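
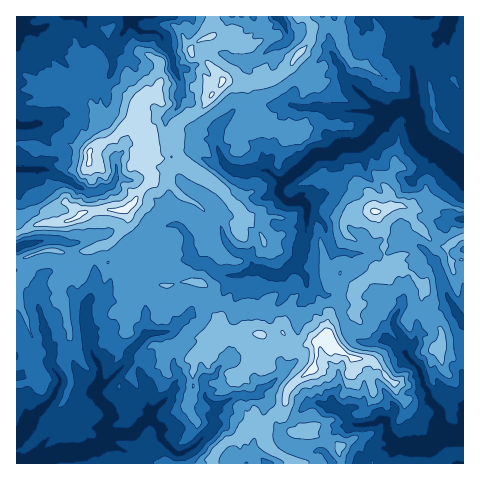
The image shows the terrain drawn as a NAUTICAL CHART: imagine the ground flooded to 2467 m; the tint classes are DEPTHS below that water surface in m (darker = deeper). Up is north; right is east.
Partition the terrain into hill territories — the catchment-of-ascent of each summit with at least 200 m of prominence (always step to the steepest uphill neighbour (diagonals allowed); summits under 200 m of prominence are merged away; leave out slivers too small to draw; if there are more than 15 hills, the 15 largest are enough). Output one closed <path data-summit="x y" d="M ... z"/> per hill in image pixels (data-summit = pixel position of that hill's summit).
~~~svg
<path data-summit="332 342" d="M463 191l-9 15-2 8 4 4-13 6 0 7-16 21 14 22 7 24 4 6-12 5-22 16-9-14-9-3-6 10 0 8 12 16-1 11-16-13-17 3-16-3-8-7-4-10-4-9 2-8-4-6-6-5-10-1-7-7-7-1-3-9-10-14-15 12-11-1-6-4-17 2-4 3-7 1-13-1-13-9-10-3-6-4-4-9-1-14-10-11-11 1-12 10-8 2-14 9-4 4 5 11-4 9-7 5-11 2-5 13-10 7-7 1 4-12 1-13-11-7-18-1-19 7-6 5-8-5-16-3-1 193 447 1z"/><path data-summit="126 209" d="M334 16l-182 0 1 15-3 1-10-1-6-7 1-7-8-1-3 15-9 14-6 4 4 11 0 8-7 21-9 4-16-13-38-38-9-12-8-3-4-11-5 0-1 108 3 2 15-2 6 10 16 16 0 8-17 12-19-1-4 2 0 99 20 4 5 4 6-5 19-7 18 1 11 7-1 13-4 12 7-1 10-7 5-13 11-2 7-5 4-9-5-11 4-4 14-9 8-2 12-10 11-1 10 11 1 14 4 9 6 4 10 3 13 9 13 1 18-6 10 0 10 5 10-1 12-11 5-6 6-32-15 1-16-3-2-10 3-6 10-7-6-6 0-6 3-6-17-12-27 1-10-3-5-6-6-12 0-20 17-21 8-3 48-1 11 3 18-1 13 5 38 0 11-3-24-17-14-15-4-11-9-13-2-22 5-11z"/><path data-summit="375 211" d="M369 138l-8 6-21 2-9 7 2 12-3 9 0 9-8 10-7 3-6 8-4 0 3 5-2 21-10 35 9 12 3 9 7 1 7 7 10 1 6 5 4 6-2 8 4 9 4 10 8 7 7 3 26-3 16 13 1-11-12-16 0-8 6-10 9 3 9 14 22-16 12-5-4-6-7-24-14-22 16-21 0-7 13-6-4-8 4-9 8-11 0-22-26-18-7 10-20 20-15-6-16-13-4-6 0-7z"/>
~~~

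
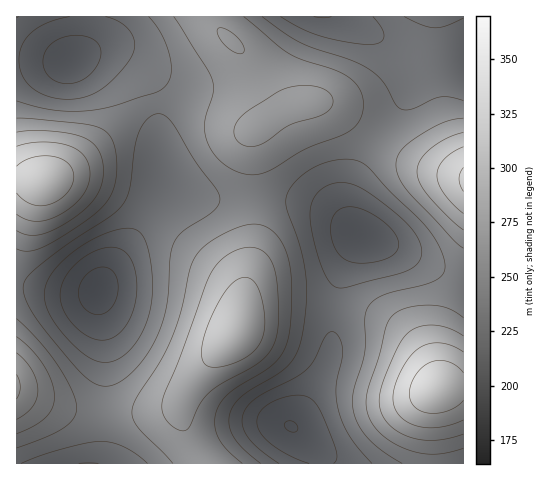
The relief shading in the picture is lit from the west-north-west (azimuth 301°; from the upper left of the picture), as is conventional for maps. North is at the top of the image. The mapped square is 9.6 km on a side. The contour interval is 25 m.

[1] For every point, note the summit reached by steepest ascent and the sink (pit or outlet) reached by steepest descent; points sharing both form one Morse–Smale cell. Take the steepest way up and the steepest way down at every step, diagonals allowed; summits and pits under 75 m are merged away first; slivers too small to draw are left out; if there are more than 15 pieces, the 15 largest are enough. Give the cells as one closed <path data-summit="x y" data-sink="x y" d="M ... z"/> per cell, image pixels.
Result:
<path data-summit="463 179" data-sink="98 290" d="M340 16l-252 0-2 19-6 15-6 7 23-5 16 1 19 10 12 12 9 14 4 17 3 47 5 29 6 6 19 8 33 4 33-1-4-55 1-13 25-17 16-8 18-5 10 1 15 7 44 33 33 20 23 8 26 6 1-117-36-2-22-5z"/><path data-summit="45 180" data-sink="98 290" d="M106 52l-16 1-23 9-51-1 1 223 47 8 32-1 48-68 20-33 1-10-5-27-3-47-4-17-9-14-12-12-9-6z"/><path data-summit="236 332" data-sink="98 290" d="M166 183l-2 7-13 23-53 77 8 68-4 106 104-1-22-36-3-11 0-12 4-12 15-22 34-35 6-15 14-74 2-46-33 0-22-2-21-6z"/><path data-summit="236 332" data-sink="291 426" d="M279 199l-23 1-2 46-17 86-37 38-15 22-4 12 0 12 3 11 11 20 12 17 113-1-1-8-5-9-23-20 24-36 14-29 3-17 0-31 5-26 10-28 14-23-25-20-15-9-20-5z"/><path data-summit="439 388" data-sink="291 426" d="M363 236l-12 16-14 35-5 26 0 31-3 17-14 29-24 36 23 20 5 9 2 9 112 0-1-58 3-13 5-6 24-1 0-105-60-29z"/><path data-summit="463 179" data-sink="291 426" d="M316 101l-22 5-22 12-19 13-1 13 3 30 0 23 2 2 44 3 20 5 15 9 24 19 33 12 70 34 1-105-34-8-27-12-66-47z"/><path data-summit="17 386" data-sink="98 290" d="M22 284l-6 1 0 178 85 1 3-17 2-89-8-67-34 1z"/><path data-summit="439 388" data-sink="98 290" d="M463 16l-123 1 66 35 22 5 35 1z"/><path data-summit="439 388" data-sink="98 290" d="M87 16l-70 0-1 44 51 2 6-3 7-9 6-15z"/><path data-summit="439 388" data-sink="98 290" d="M463 387l-23 0-5 6-3 13 2 58 30-1z"/>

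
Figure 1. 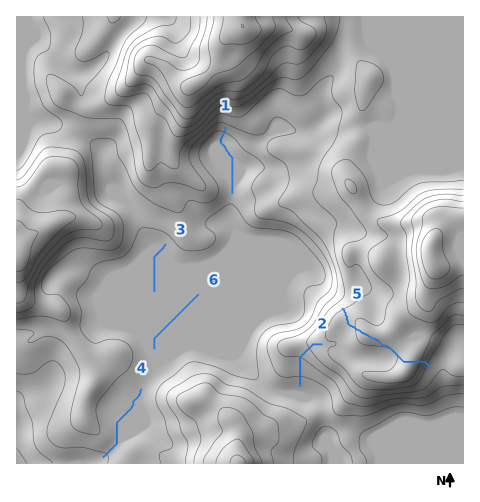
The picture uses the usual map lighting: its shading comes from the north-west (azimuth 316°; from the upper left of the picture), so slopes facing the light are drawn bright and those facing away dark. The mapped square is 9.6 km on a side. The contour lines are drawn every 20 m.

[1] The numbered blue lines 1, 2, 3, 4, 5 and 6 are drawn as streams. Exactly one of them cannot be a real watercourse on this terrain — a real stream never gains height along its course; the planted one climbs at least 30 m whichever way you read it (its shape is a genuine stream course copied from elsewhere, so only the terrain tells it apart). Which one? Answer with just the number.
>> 5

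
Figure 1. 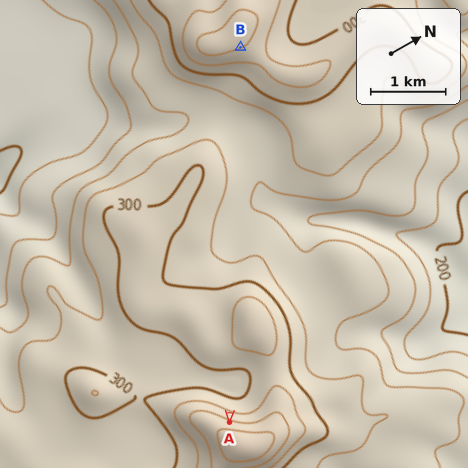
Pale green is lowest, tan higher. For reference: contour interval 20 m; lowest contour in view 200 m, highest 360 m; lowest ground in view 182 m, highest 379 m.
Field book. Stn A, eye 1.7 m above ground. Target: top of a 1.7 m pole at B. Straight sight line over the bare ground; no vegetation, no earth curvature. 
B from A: yes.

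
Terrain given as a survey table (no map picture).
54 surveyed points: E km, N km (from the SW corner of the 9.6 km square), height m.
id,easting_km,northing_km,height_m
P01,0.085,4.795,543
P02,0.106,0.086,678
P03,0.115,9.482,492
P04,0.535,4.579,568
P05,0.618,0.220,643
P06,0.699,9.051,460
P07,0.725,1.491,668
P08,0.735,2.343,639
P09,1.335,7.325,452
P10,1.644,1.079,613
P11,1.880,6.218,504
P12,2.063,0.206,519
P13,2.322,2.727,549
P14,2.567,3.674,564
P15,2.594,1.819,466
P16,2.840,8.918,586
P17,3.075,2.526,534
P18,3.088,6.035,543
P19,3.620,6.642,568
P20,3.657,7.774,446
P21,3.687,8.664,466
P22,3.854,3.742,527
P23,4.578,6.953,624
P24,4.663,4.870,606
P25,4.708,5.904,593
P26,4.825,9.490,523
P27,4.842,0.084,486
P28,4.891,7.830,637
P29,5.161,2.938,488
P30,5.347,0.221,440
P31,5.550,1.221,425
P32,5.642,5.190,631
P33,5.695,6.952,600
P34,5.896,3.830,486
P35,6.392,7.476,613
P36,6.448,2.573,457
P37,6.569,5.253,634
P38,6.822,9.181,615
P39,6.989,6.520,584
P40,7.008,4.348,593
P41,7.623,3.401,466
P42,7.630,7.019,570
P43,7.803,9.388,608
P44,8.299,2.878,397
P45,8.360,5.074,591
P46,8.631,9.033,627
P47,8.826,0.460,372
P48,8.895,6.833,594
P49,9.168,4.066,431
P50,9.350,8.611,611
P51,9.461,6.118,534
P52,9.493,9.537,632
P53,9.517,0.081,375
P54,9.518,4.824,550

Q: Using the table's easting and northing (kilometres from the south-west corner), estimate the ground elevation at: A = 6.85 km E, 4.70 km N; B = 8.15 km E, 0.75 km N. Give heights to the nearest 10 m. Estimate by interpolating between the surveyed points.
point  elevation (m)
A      640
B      350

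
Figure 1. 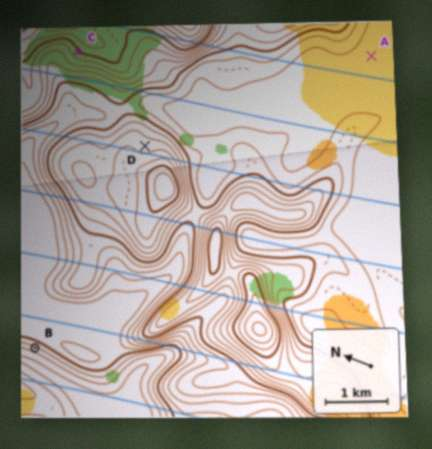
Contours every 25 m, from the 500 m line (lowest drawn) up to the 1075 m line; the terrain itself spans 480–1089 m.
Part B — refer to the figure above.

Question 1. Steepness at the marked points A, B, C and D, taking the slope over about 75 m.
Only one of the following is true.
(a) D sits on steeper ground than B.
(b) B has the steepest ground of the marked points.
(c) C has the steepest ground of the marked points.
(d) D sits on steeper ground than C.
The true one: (b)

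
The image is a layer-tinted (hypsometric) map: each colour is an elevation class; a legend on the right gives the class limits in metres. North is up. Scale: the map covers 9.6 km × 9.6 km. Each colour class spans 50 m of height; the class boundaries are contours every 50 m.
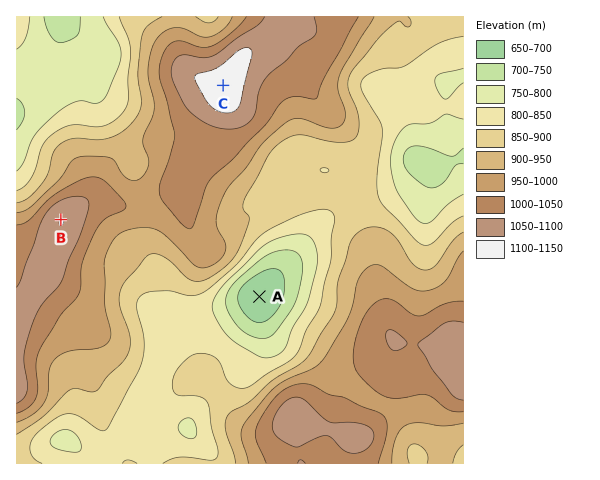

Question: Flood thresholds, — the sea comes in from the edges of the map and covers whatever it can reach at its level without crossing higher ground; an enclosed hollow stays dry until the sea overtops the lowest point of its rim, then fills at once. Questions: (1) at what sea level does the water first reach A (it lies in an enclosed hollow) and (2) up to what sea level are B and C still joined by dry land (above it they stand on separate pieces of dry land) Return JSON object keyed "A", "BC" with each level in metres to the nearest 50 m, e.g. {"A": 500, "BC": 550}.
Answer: {"A": 850, "BC": 1000}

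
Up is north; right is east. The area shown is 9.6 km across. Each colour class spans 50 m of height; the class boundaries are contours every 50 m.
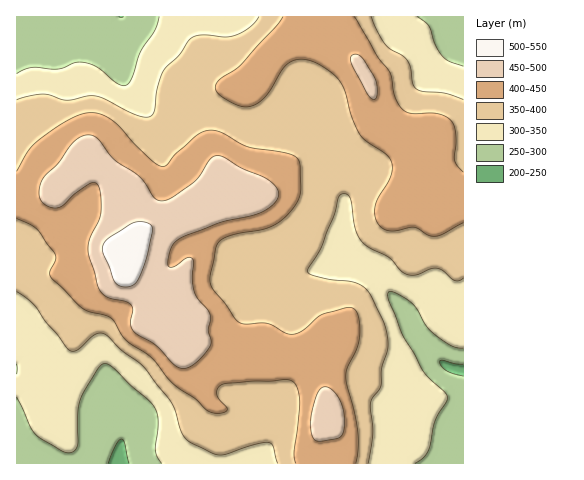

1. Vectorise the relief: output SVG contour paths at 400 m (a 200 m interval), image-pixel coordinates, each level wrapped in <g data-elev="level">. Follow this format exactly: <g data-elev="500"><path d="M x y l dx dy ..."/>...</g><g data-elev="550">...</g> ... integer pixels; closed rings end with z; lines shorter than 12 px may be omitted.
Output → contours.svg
<g data-elev="400"><path d="M356 463l2-15 0-16-12-56 1-8 9-18 3-10 0-18-3-11-3-3-5-1-25 7-5 3-17 14-7 3-6 0-21-11-22 1-7-2-24-32-4-7 0-7 6-27 4-8 12-6 30-5 10-4 12-8 11-12 4-9 2-8-1-24-3-7-12-5-36-6-27-14-13-3-13 6-21 18-8 11-6 1-13-9-36-37-11-6-11-1-9 1-11 5-31 21-11 11-11 20"/><path d="M17 218l13 6 7 5 18 24 0 7-5 13 2 6 31 30 7 3 16 4 6 3 14 21 25 17 21 25 24 17 12 12 12 2 5-1 2-2-10-15 0-6 6-5 62-4 8 2 5 7 2 13-6 50 2 11"/><path d="M463 172l-6-6-2-6 1-23-1-10-3-5-6-5-7-3-28-1-9-5-7-12-5-24-13-16-23-39"/><path d="M283 17l-7 9-35 39-23 16-3 7 3 6 19 11 7 2 7-1 8-4 7-6 16-26 8-8 5-2 7-1 16 5 15 10 8 9 5 10 6 25 9 18 6 5 18 13 6 7 1 7-1 8-13 22-3 9 0 10 4 9 5 3 7 2 23-4 13 8 7 1 8-2 21-11"/></g>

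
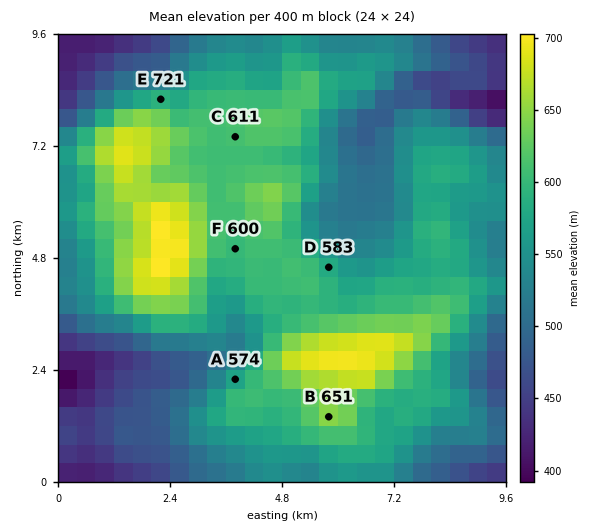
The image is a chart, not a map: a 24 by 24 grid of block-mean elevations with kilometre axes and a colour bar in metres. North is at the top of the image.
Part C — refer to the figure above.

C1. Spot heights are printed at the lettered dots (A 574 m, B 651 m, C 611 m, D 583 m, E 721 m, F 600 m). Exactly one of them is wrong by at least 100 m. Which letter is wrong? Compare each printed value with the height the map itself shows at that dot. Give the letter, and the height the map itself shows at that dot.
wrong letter E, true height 596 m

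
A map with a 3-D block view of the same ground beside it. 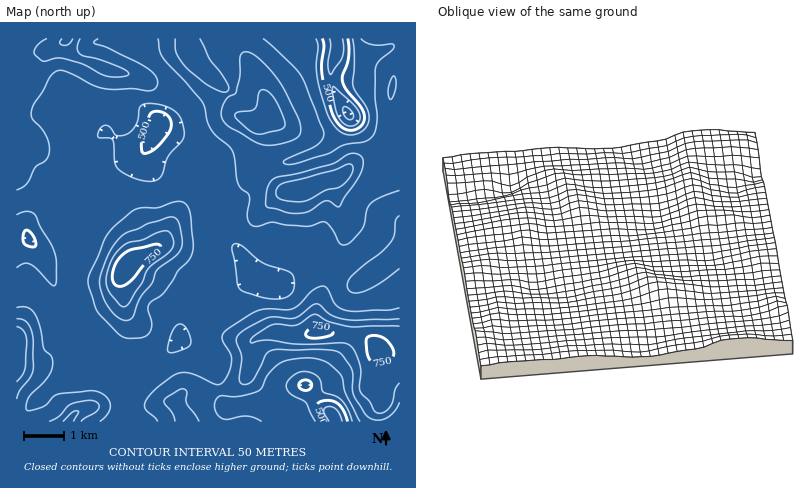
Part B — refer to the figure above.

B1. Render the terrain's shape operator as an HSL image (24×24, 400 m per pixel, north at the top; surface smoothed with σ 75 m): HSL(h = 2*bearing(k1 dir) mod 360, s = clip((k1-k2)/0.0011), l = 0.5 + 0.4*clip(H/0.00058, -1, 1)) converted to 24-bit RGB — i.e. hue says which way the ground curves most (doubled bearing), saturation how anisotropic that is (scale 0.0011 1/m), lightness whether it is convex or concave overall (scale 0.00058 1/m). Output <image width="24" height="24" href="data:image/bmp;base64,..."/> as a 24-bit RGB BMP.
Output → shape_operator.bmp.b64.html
<image width="24" height="24" href="data:image/bmp;base64,Qk32BgAAAAAAADYAAAAoAAAAGAAAABgAAAABABgAAAAAAMAGAAATCwAAEwsAAAAAAAAAAAAAJYl3OoRAKHJT/8ziwHb9GdXGYH+VkmKgj0+DXK5hf7VwnpluWlhrYXtQkYBPiWJgd46OirWX2eg9MQIjQBJS1r1x68TCKuJ2JVNgS3deSptyNasq3XpL3zGoTIyIQEeId3HDtp7LrImAo3WOeFGPnk9HZYkzXZxdX7d3U7mi/wazmgDtFKfzt8qWk9OC3q+WUp6pOJWUTqRfS3WHoW5VmGddnVltRYRsPplKU5RPvqiFoViNdVWPsC/a89SpNI5usYs/RjUSICwOocpzKUqEzcKPtbGL2Wlusc+VMUGsp3FmNGRNVpeBp3J/jH+Kg32VTJ93YZOepHBnkWuBg2iCLTVk/uXMSEWdgVdbsECjP6y+WIZTS1h4iLZHvcBooKp00c2IITNum2qLrXeQMWNfo5hij31zioNyqaJtJ4FPiUpRn0dFiGBoUTN74/KOsitkizNNsV41f4kqOYAoMYheXbqPrcCkiIOr3r7BPhyJfXCGmXiJiVupU4x0om5FdaNXdadzm1ZiLDVVjq14YIujM6new6bczpD0wcv7rKL/29D7zNX/lLP/hrj0oqTarJbW40w5jDqSZ2uTkXmPlWeSizJ209RzTtiFZVWRr16NQXqjcaR4cYVzToJaMIUxVL1ZhLldUzF45dmgQKFMeFg1d381j442kXQ2mYNQmZxzS0+Ck2hke0iFsUKV1eOZnrxANlxRao6CcXKQe4d2cY1vXaKLbb22Uad8fERWdENS2+JHm1NASH9kd1iZo1VYiYRSnImQgqqQcS2FmKB1QTOWwlzX7d6XwK5wOo6xUIONcn+HgYOIkouAXb5XWGczbEUoX1w1ZYdKnrBQuXtXbo85J1w2lWKRqnucsLGOkUyeiT2XmqaJOmaLK0a399TW54uKSWIsNGkvSoJedoR/i5mDsZl0Yixqk3FhaJF9T5psgZZtooJ2u22GT5BEGmMoU5FTXbRHdx1barVXjZNpXICGFnp+vdaR98b1/Mz/d5HZJ769XICOiaB2kUFoiUSJgaKKcpeYeYeSZ4R2kY94m3Nzs32nfmyqHoNGICBankA+kqZocZFibJV2L4t+SME5hYlHw2Ji66m7V0SzW1WDlndoiD6NeaaYd5eFiniCdYBtbYtvf2d3q5djbo15pYqiiauvOSFkabB+gpqBgpOPe4qFZYiDQIhMgJReWZx21pqMvzqtbl6Ej3OIZGqXsWKmo4VPfFtAi44+VZg/VkVyqM2LbpKXb4turl9QYlmrWqeYdp+CgYiFfouAbHqMcIh8Y5ZabnxTkZlDs0ZagG+GfXqDdXWETGyM4WO7snOjpqWTh6piLX5xf8ZVimR6gGFhk2R8VpuAdYyTd4+Kfn6IgpaBXWqKgZ6Ud5aodmiooGOIlHpxhXuAfHqCh3CHV4SLPWqt3NXzxrT04qvxXkrQj8RQKoV4qGm5pGuHt7NsXYiEb49taI6RmJR+cWGCYKxeW4B7dEZjlmllnYx8hX9/e3mBe26HiJRsL6xoKLMfWJkysV/Vzpn3+9DwPHPIMHB5v3OkzZiHX4yWcJR5V4dpjXpok3p1kqZZRmFZTWqVjYaeqYeTjn2AgXWAcW1/mndskn88cn4qQWwfPHAYNFof1blZ73jQeD+oSoqIrIp+goOgg2WQm4NzWndrjoVxs1ZYRq1MJ2hviG9pn15VpXxriFRhgmBEiDgkl8RfiJt4YrCTTLKjRLGKLPfr4j7TvlqMXpmhTqpLiGN2hXGAnnl9jmlyX2dUqoxsucGMI05eUTUssKpOnZFpqkimuF/Crerrhn3EnMDFfZ/AYn+efPifAzNHUQAo8XJPs6pMaZhrW3BygXx7h31+nnSVb2ehfLCDw1ZEYhhFLqJ0XMl5YnGDSZOkkd3LvU6qs4Jyir6Ihl2Ljqx/quRMMwAuMVoLmtpfzNGWp0eiUpuEcYODgnp9hmhoinJRjX9HnEpmdaLRcaXHfGKWgklWU7xSSI5Dh1ZQo8uPo2psi22Frc17igCUYQCPoO/QUZCo3taSRkaLwH1hTGtXelFFiUhGc4HDiLHeisfnYGi6hk+BfzBOc9KEe8KzV0iLbrBzl7h7j2aMkW2C1ud/CwAzZW3UvrGIU3GL28aSvkzEyVpghEZ9U9K0i9TyicrdrU68kT5KhkpqkjeNiNDAj9GjYVmLcU6NhruChJ98g154jV5o792DAxgwPxh7385/T5yLu6F2PJKFpIbk3aL4qvlgFTMPgHExgWBXgHBwa1p+XWGhkcGEnKl/TVGFZI2poK+Lj1ppg1xvjYx74OjAHgW4DgMy/NpTk5QXJHoa"/>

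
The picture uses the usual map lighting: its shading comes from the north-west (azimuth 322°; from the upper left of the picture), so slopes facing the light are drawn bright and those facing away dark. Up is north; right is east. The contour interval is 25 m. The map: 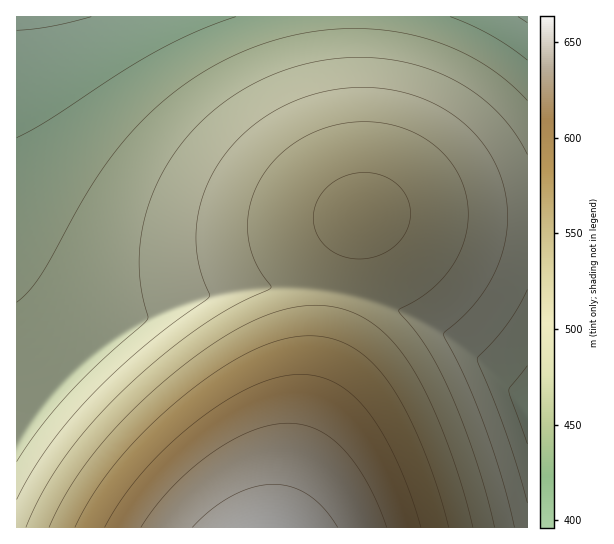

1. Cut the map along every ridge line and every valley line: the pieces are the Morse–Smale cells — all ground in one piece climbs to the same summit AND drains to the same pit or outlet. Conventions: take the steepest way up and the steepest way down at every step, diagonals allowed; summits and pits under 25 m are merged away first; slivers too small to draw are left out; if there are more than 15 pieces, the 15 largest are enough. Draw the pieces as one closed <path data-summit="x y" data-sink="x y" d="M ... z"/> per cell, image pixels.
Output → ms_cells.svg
<path data-summit="266 527" data-sink="19 17" d="M351 16l-335 1 1 511 262-1 48-177 20-97 8-24 8-14-10-125z"/><path data-summit="266 527" data-sink="527 413" d="M418 215l-55 0-8 14-12 40-10 52-13 56-41 151 249-1 0-308z"/><path data-summit="266 527" data-sink="527 17" d="M527 16l-175 1 1 73 10 125 55 0 67 4 43-1z"/>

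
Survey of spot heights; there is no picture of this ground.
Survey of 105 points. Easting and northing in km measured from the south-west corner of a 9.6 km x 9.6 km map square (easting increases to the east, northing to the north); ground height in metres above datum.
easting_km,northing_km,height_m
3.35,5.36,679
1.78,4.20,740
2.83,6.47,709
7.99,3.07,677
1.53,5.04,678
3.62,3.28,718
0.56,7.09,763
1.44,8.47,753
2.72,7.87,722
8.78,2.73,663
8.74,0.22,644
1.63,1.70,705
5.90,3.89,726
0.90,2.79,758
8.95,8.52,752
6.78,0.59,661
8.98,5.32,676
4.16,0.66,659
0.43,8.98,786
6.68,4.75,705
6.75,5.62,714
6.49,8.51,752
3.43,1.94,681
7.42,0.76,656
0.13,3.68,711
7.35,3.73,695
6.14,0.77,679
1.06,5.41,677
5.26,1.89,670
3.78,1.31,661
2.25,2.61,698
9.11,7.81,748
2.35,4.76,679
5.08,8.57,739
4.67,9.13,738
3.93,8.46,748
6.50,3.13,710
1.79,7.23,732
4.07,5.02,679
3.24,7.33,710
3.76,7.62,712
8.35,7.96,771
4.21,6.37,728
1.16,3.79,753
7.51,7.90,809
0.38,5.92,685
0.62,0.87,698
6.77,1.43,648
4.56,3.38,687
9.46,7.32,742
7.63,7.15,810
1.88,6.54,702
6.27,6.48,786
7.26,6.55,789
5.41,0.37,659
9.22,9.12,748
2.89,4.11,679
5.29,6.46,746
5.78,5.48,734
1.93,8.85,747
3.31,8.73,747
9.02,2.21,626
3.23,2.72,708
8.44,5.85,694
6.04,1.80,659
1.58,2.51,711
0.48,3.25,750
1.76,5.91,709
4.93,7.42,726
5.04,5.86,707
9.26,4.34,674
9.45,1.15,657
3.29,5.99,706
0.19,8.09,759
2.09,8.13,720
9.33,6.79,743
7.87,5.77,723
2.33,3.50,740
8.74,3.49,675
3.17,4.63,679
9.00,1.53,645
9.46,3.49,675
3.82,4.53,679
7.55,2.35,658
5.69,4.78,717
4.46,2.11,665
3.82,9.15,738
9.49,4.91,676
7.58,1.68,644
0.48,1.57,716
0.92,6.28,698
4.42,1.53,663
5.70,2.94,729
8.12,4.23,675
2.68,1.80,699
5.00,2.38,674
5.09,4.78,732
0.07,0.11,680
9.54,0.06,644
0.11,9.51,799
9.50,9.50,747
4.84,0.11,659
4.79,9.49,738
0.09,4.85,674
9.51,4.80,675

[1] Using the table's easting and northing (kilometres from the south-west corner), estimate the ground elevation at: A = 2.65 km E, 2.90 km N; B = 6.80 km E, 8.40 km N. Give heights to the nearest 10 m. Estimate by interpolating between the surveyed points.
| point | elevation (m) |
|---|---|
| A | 720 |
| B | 750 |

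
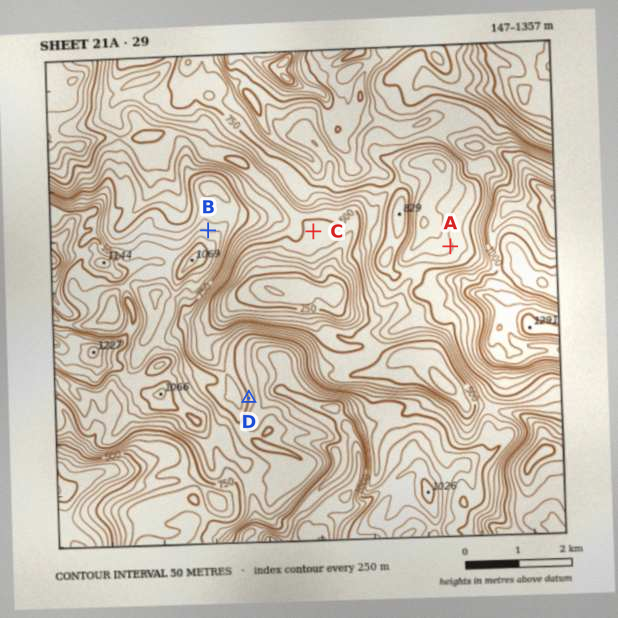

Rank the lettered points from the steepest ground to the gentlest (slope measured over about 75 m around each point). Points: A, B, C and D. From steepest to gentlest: D B A C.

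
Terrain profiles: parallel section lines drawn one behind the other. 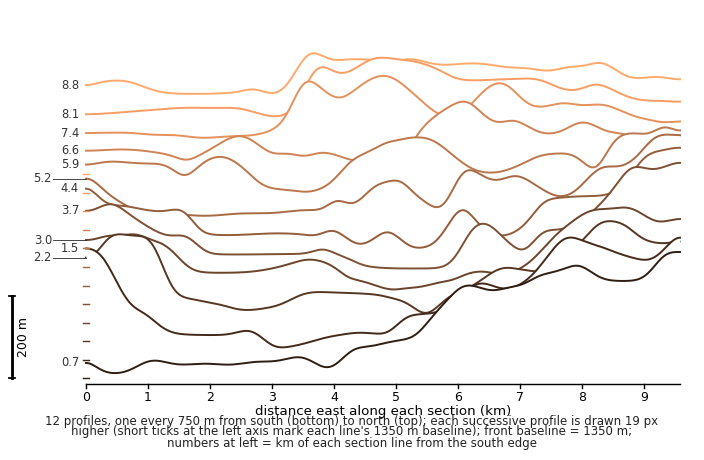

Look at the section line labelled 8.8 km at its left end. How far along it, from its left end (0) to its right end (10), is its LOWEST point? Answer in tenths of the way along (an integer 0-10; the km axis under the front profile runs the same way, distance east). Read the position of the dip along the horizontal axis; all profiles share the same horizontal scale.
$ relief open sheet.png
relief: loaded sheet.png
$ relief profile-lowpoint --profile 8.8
2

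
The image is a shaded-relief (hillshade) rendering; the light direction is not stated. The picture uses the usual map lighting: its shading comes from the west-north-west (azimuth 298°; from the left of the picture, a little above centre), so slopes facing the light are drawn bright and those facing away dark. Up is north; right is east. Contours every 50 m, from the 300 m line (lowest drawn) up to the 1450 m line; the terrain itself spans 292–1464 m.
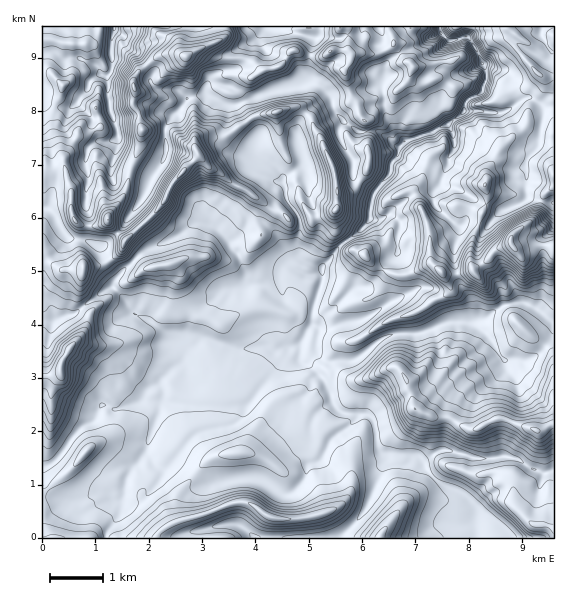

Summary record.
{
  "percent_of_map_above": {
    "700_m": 93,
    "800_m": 63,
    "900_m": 33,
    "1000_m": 16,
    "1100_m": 7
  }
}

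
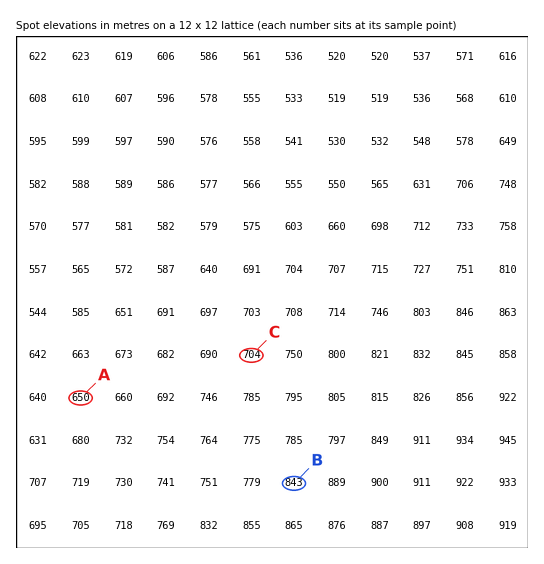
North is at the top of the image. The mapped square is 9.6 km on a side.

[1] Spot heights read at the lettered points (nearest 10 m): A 650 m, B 840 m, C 700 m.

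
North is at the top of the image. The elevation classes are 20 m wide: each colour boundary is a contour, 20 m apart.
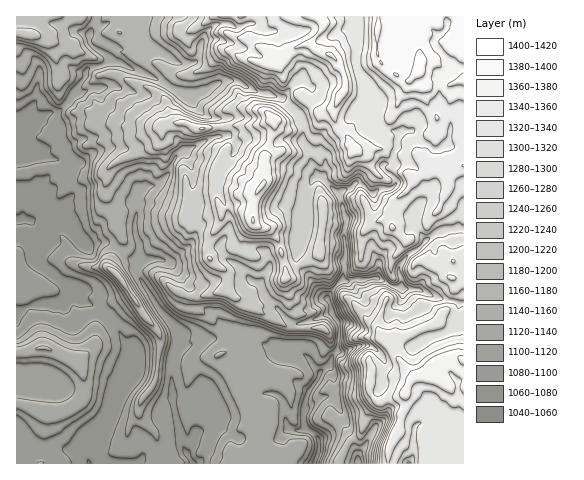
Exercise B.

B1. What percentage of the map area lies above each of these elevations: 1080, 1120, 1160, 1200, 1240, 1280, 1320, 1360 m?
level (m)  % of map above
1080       93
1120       76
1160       61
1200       51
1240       43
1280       33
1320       23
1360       7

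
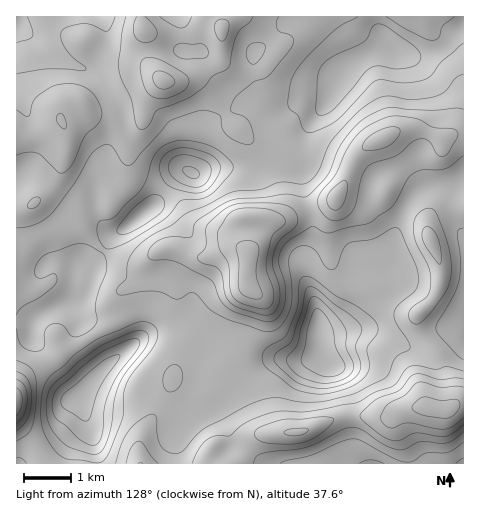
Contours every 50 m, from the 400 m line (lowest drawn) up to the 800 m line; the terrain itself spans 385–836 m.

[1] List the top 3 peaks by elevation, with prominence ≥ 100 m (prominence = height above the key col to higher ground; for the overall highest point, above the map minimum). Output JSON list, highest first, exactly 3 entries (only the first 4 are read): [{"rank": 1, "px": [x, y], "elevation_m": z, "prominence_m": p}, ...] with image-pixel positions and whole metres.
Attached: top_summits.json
[{"rank": 1, "px": [321, 355], "elevation_m": 836, "prominence_m": 451}, {"rank": 2, "px": [76, 399], "elevation_m": 818, "prominence_m": 210}, {"rank": 3, "px": [192, 173], "elevation_m": 808, "prominence_m": 167}]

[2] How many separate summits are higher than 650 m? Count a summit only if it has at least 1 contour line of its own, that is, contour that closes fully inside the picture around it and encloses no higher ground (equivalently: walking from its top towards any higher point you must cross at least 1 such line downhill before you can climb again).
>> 5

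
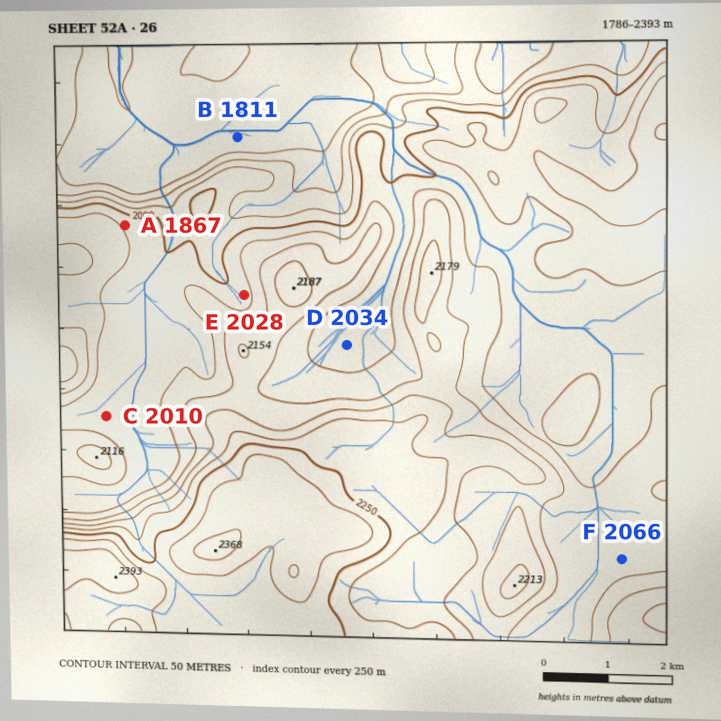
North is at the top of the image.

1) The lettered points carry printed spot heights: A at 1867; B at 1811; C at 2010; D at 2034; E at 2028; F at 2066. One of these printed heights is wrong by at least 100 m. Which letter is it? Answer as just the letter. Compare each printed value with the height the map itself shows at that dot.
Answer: A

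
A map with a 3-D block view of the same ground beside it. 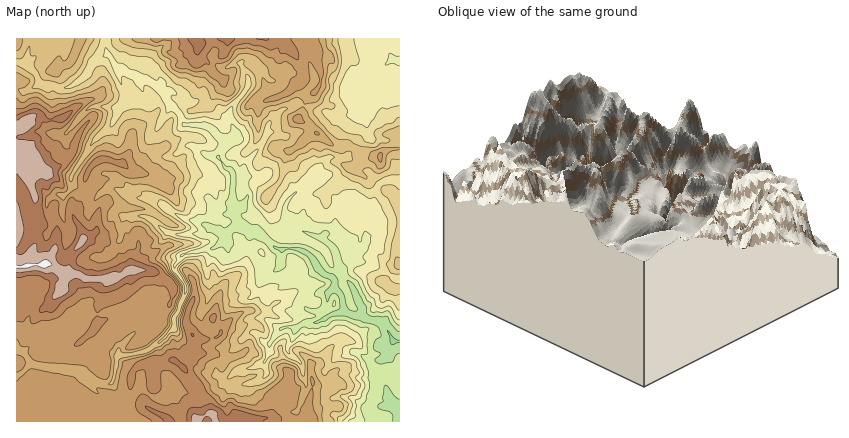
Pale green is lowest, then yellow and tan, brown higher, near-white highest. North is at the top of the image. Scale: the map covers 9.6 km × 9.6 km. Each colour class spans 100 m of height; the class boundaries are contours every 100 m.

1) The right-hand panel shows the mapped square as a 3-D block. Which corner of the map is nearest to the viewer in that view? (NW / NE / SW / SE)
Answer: SW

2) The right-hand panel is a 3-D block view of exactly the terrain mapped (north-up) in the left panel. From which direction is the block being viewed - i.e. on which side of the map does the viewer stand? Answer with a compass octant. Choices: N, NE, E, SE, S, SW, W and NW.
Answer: SW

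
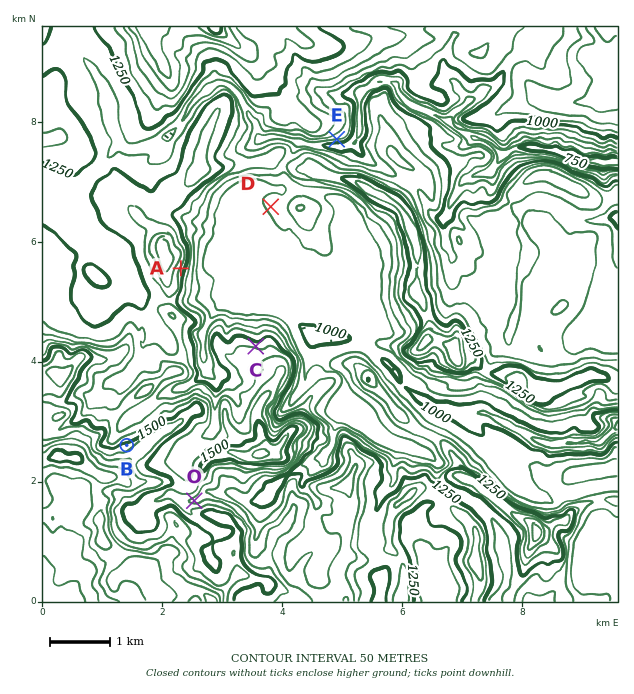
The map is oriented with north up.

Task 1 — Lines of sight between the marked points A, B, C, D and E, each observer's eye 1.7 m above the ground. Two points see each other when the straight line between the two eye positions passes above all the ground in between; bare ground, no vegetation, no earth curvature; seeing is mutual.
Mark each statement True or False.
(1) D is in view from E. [False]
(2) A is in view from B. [False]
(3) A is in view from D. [True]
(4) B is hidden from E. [True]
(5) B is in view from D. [False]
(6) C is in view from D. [True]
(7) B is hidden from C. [True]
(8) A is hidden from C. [False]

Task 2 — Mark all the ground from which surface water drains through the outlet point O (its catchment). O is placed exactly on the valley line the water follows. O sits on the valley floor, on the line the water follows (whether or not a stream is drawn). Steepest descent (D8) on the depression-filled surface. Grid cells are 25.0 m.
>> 3.291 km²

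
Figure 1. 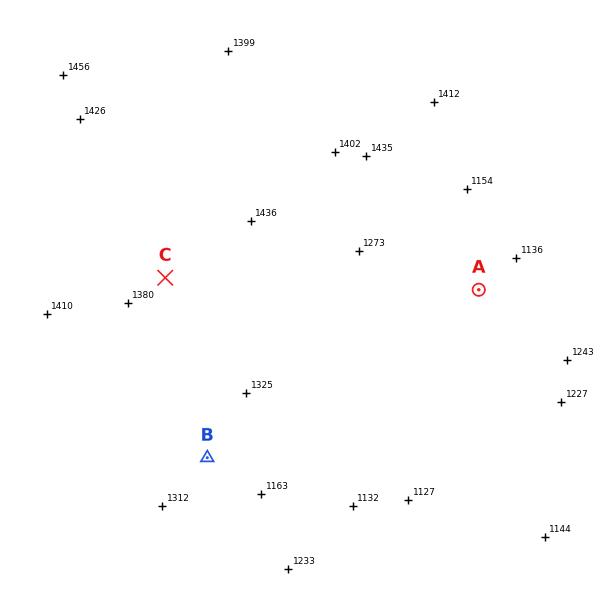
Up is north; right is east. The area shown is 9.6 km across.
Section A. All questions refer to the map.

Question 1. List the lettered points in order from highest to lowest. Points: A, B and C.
C B A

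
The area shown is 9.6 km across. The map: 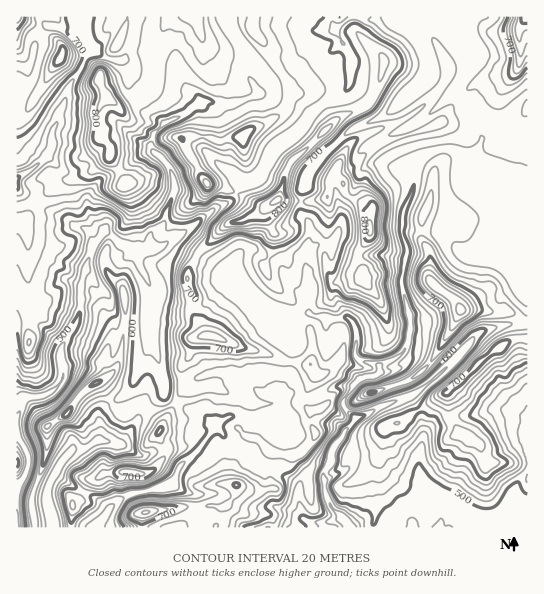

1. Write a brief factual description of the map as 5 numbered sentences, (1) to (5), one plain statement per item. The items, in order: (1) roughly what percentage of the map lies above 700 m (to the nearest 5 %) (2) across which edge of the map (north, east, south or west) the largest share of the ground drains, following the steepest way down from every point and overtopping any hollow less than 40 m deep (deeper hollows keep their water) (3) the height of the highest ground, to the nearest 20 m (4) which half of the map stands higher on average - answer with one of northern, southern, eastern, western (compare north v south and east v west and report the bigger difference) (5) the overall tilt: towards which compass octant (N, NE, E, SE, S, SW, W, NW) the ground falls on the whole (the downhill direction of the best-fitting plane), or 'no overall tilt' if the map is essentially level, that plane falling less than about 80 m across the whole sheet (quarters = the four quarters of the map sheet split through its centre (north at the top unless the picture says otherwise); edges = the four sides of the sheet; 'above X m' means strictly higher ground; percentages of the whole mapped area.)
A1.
(1) Roughly 25 % of the ground is higher than 700 m.
(2) Drainage is mainly to the south: more ground falls towards that edge than towards any other.
(3) The highest ground is at about 840 m.
(4) Taken as a whole, the northern half is higher than the southern.
(5) Overall the map slopes down towards the south.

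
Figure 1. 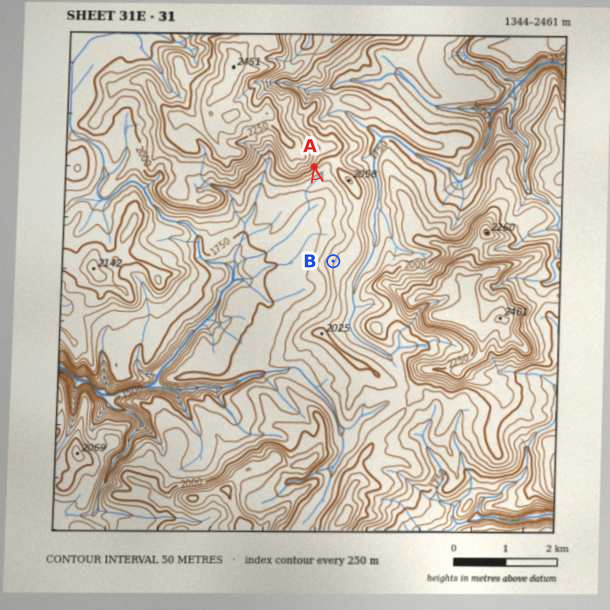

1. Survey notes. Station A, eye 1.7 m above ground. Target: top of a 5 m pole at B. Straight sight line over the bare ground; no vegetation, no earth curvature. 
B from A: visible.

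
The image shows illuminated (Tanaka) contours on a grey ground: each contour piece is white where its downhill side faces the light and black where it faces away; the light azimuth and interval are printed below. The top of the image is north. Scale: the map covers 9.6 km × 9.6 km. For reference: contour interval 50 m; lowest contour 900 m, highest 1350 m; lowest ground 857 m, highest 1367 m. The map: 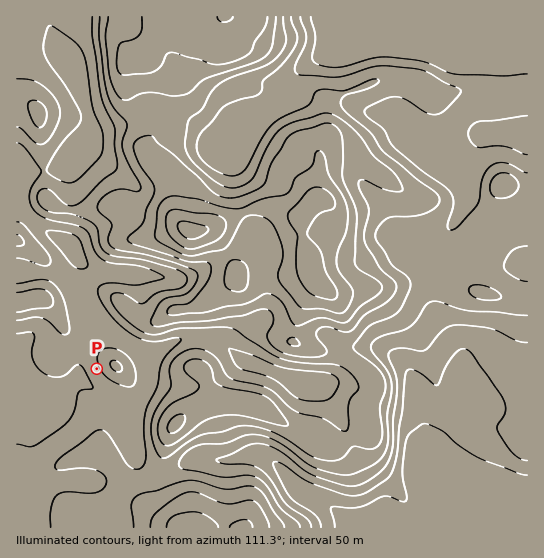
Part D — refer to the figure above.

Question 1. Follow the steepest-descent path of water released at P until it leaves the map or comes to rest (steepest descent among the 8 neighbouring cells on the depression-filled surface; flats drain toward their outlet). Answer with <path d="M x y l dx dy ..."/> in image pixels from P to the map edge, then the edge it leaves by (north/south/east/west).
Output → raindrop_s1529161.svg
<path d="M97 369l-8 8-12 0-35 34-23 0-2-1"/>
exit: west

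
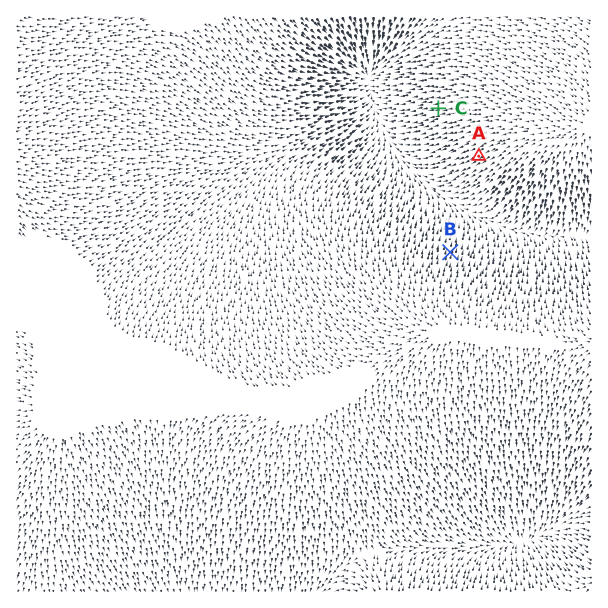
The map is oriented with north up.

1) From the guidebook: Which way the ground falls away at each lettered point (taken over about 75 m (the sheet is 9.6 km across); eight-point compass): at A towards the SW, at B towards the N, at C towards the W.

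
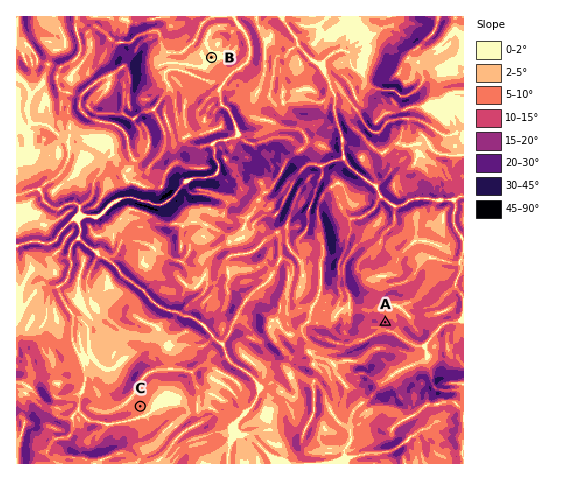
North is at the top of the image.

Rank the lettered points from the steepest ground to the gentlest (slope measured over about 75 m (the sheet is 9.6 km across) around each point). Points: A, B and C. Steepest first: A C B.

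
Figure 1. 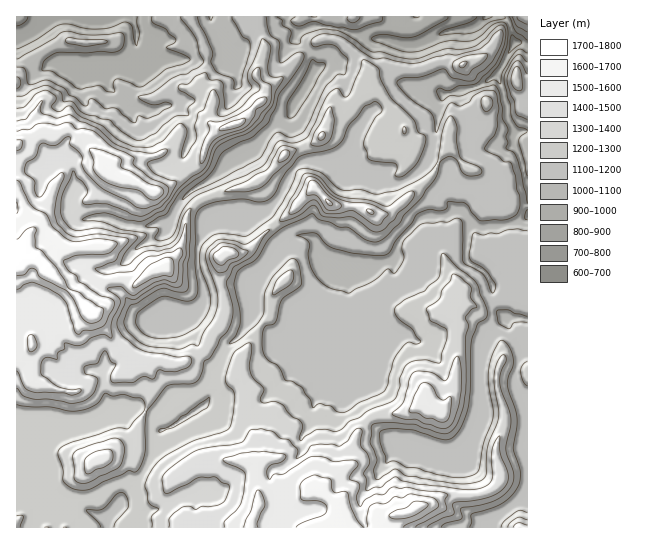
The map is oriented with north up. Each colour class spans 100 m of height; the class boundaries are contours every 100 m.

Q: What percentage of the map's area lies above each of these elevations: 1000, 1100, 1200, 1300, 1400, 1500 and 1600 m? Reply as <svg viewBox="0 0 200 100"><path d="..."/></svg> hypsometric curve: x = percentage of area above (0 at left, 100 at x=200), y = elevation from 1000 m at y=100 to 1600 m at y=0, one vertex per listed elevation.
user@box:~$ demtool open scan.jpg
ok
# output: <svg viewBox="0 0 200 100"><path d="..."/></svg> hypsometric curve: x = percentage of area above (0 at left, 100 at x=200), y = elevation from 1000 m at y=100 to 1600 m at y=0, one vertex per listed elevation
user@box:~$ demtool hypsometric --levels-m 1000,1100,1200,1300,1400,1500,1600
<svg viewBox="0 0 200 100"><path d="M187 100l-19-17-54-16-41-17-26-17-20-16-17-17"/></svg>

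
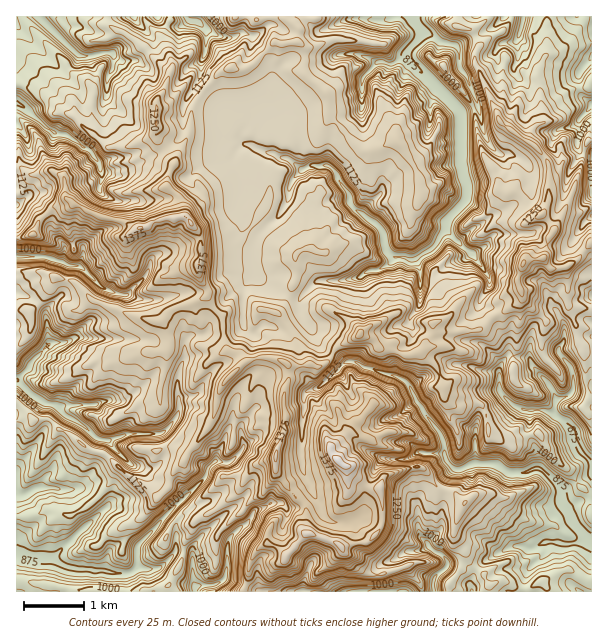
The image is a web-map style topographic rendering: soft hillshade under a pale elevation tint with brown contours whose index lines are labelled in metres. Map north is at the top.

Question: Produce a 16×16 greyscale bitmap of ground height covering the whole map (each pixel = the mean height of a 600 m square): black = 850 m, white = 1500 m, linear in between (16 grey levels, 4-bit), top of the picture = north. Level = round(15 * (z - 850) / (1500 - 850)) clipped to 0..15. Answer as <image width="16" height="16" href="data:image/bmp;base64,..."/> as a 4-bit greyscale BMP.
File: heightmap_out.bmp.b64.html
<image width="16" height="16" href="data:image/bmp;base64,Qk32AAAAAAAAAHYAAAAoAAAAEAAAABAAAAABAAQAAAAAAIAAAAATCwAAEwsAABAAAAAAAAAAAAAAABEREQAiIiIAMzMzAERERABVVVUAZmZmAHd3dwCIiIgAmZmZAKqqqgC7u7sAzMzMAN3d3QDu7u4A////ACIiM5mHVEQyEjNFjMyEYxEjNleKvKd1ISNWhpvNlTMiREZ4i7yVZkIkV3mamneEMzV4iaqXiYVUVnmZiIqZiHZnaJl3dmZ4l1WaqXiGM0eoiqvId3RlN5d5WJd2Vncnh0Roh3Z3hjd1NVeHd3ZzJ2M0NXZ3dCJEQyNERGhlMUMz"/>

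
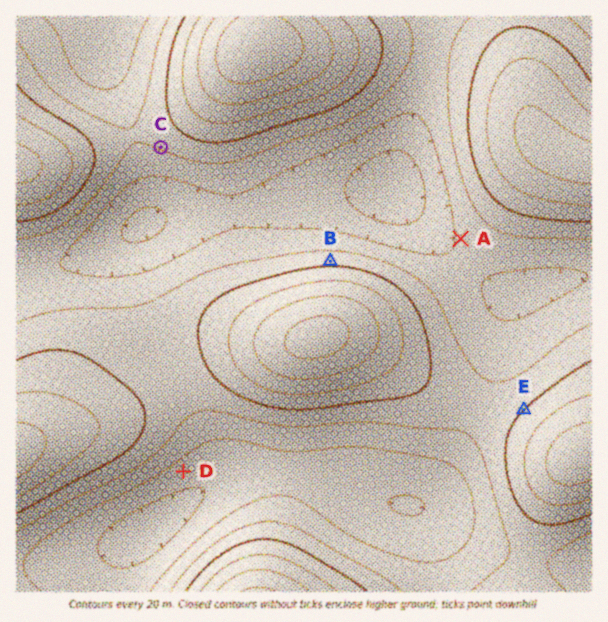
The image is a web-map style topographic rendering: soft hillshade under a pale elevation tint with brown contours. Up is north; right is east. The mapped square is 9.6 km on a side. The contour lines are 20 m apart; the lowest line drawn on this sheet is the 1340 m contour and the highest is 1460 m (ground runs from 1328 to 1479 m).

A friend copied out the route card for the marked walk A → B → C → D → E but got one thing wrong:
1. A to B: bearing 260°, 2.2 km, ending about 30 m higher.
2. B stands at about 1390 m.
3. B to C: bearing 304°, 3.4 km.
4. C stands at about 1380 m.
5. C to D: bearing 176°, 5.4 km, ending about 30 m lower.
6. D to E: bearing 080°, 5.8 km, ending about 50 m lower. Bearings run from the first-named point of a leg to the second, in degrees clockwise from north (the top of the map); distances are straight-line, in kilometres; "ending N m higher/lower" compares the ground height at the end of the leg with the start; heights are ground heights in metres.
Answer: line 6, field sense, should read higher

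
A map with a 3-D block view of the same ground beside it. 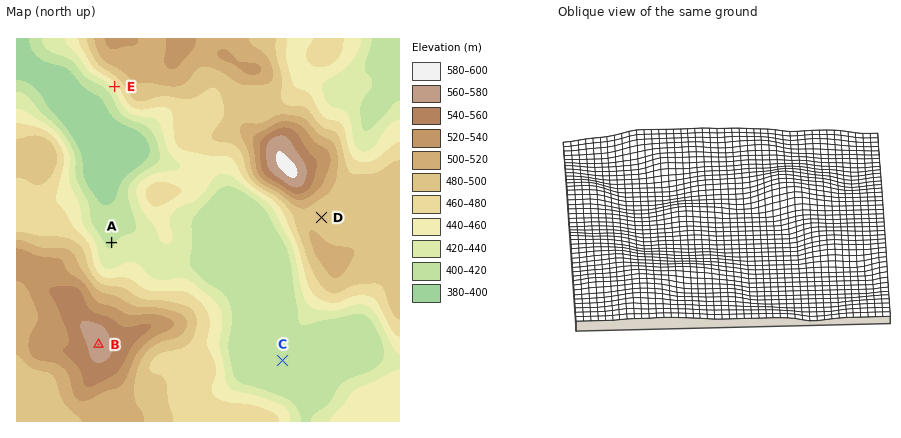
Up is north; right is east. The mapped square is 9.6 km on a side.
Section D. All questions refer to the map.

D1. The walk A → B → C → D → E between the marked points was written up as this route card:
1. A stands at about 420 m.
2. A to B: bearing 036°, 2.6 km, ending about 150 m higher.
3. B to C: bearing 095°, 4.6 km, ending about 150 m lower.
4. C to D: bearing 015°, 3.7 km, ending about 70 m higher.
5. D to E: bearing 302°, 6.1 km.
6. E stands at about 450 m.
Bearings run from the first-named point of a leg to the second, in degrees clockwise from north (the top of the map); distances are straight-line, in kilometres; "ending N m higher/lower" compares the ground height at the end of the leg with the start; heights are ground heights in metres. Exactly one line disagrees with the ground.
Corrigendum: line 2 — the bearing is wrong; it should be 187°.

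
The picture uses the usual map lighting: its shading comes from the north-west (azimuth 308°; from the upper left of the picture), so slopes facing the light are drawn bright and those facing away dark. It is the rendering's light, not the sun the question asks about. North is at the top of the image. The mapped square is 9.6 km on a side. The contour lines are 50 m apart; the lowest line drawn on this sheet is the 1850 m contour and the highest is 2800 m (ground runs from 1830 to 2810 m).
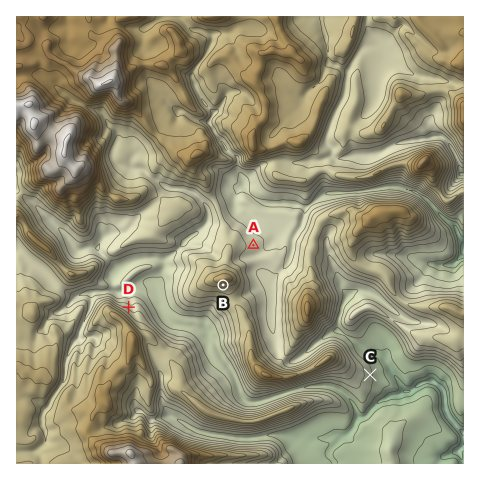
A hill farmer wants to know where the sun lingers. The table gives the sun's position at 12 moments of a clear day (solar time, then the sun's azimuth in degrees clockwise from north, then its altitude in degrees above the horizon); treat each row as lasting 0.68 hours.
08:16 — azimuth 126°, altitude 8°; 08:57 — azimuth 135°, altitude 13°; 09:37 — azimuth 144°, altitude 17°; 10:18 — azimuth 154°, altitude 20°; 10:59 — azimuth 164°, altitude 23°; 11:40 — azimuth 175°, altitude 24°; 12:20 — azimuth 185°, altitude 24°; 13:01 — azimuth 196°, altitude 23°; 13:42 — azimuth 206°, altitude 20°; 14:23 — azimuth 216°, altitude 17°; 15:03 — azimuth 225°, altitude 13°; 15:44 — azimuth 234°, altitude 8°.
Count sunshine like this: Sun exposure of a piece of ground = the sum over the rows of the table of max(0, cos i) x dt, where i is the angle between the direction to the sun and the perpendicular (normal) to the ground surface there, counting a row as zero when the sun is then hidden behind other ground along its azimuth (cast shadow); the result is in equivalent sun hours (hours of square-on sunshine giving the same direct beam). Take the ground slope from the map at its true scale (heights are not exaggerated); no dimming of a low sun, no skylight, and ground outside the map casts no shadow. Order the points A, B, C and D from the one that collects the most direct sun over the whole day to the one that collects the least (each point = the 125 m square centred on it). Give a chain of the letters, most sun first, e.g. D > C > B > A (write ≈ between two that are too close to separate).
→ B > A ≈ C > D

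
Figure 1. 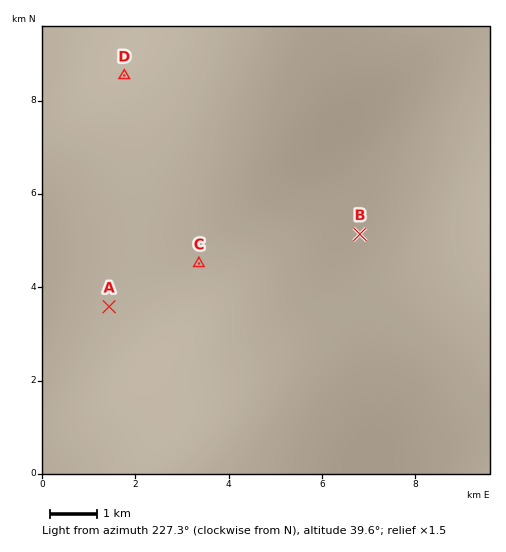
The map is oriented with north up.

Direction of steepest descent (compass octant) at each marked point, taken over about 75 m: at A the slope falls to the NW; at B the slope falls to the SE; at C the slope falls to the NW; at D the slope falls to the W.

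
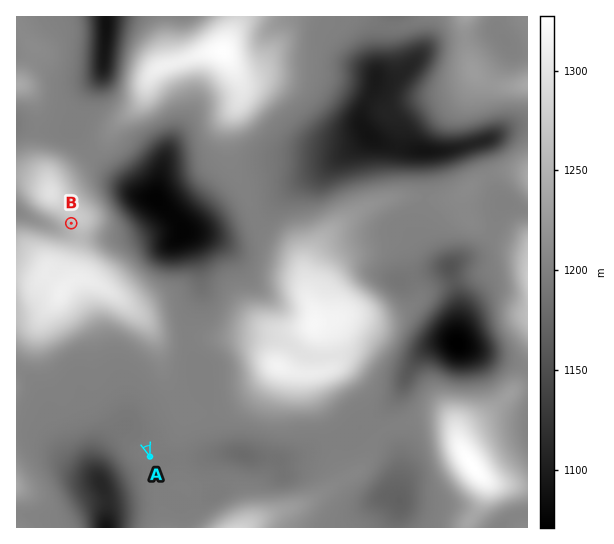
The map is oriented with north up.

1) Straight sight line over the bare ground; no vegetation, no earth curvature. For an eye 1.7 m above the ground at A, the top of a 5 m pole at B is out of sight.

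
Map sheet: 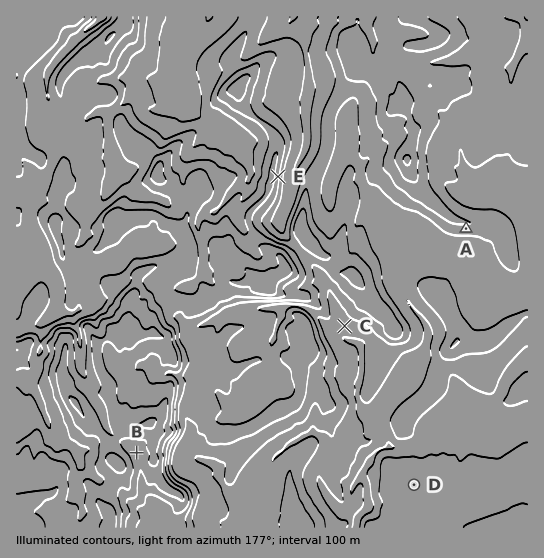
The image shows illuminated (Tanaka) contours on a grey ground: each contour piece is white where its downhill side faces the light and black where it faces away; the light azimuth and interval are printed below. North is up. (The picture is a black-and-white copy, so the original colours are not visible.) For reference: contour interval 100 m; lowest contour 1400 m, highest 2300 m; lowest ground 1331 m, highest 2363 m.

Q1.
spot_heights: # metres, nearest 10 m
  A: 1670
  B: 2140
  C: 1530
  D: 1530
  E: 1730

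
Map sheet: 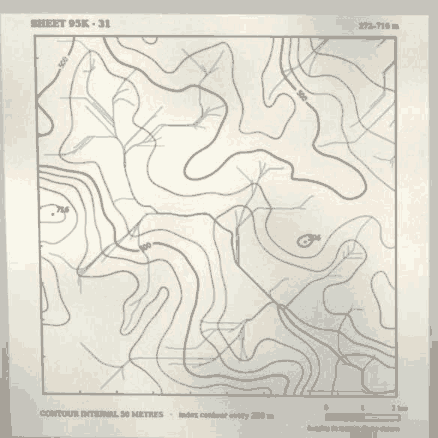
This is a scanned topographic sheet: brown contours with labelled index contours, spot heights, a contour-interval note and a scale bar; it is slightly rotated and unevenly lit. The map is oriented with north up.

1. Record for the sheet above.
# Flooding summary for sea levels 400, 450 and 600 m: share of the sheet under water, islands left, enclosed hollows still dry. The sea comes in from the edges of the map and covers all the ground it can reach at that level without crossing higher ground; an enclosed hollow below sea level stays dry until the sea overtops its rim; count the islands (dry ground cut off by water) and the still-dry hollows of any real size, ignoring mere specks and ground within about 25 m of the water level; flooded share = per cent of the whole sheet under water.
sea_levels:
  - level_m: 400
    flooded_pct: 19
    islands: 0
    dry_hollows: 0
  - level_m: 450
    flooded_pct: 39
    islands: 0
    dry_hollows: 0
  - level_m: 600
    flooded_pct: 87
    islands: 0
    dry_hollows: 0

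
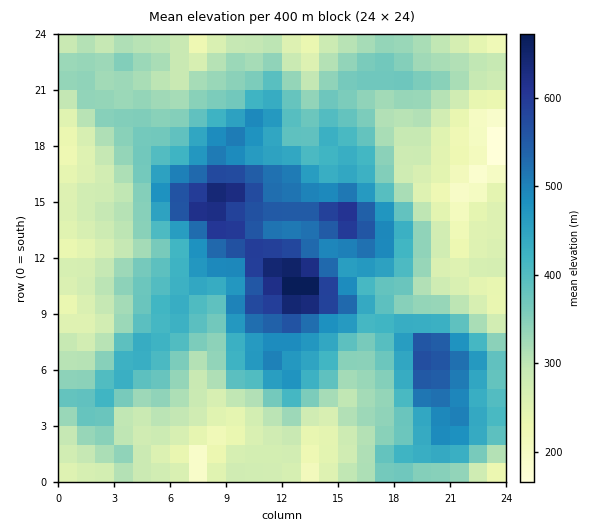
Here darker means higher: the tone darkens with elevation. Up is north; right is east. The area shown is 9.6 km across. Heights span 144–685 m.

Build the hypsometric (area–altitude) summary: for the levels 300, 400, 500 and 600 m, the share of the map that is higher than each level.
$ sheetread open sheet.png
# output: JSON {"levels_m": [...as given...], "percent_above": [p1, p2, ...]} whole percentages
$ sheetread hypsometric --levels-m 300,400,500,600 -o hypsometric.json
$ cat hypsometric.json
{"levels_m": [300, 400, 500, 600], "percent_above": [70, 35, 14, 3]}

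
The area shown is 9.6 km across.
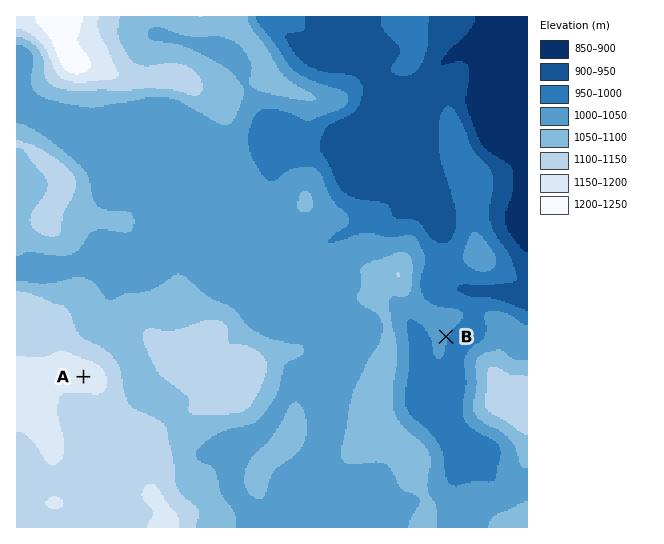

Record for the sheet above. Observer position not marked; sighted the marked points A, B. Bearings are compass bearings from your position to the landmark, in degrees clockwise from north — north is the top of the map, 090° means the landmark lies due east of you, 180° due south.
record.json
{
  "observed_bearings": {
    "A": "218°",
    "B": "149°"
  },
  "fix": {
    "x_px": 302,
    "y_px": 97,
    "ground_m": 1060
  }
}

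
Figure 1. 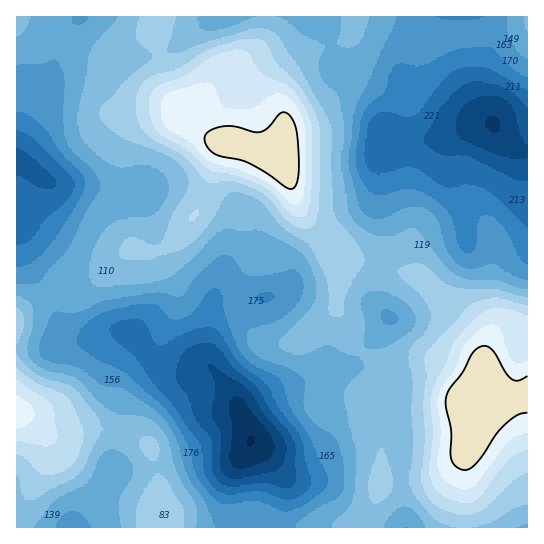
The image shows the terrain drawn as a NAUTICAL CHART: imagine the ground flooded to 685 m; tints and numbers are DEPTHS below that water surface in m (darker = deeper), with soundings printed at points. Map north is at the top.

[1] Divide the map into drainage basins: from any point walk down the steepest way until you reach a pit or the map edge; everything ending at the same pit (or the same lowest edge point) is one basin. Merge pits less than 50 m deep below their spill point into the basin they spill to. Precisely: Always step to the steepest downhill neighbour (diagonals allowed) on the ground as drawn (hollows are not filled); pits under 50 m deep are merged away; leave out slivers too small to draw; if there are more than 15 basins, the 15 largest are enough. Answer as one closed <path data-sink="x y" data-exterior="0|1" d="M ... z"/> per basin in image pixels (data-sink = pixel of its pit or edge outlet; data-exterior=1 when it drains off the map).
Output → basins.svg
<path data-sink="251 441" data-exterior="0" d="M231 143l-6 0-4 3-18 56-28 39-21 11-23-4-41 36-27 0-47 31 0 212 511 1 1-201-18-2-12 6-9 10-4 16-1-24-15-18-22-14-32-26-77-20-38-45-16-48-3-3-15-3z"/><path data-sink="494 125" data-exterior="0" d="M527 16l-372 0-2 18 15 55 9 16 20 23 18 12 16 3 35 13 15 3 3 3 16 48 38 45 83 22 16 16 25 16 18 17 5 11 0 20 3-14 10-12 12-6 18 1z"/><path data-sink="17 161" data-exterior="1" d="M154 16l-138 1 1 298 46-31 27 0 41-36 23 4 16-7 10-8 23-35 9-32 12-28-14-5-13-9-15-19-25-10-27-6-12-6-7-12-2-10 3-8 14-13 24-11 5-6z"/>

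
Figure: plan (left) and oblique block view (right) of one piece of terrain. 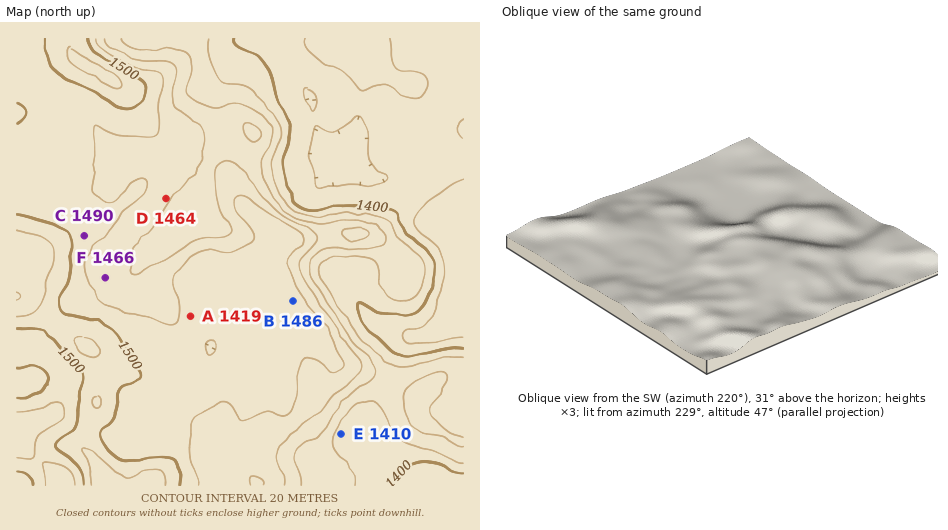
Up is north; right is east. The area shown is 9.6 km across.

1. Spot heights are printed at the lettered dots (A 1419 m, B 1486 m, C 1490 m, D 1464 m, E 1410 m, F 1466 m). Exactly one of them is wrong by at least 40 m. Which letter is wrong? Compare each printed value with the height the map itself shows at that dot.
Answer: A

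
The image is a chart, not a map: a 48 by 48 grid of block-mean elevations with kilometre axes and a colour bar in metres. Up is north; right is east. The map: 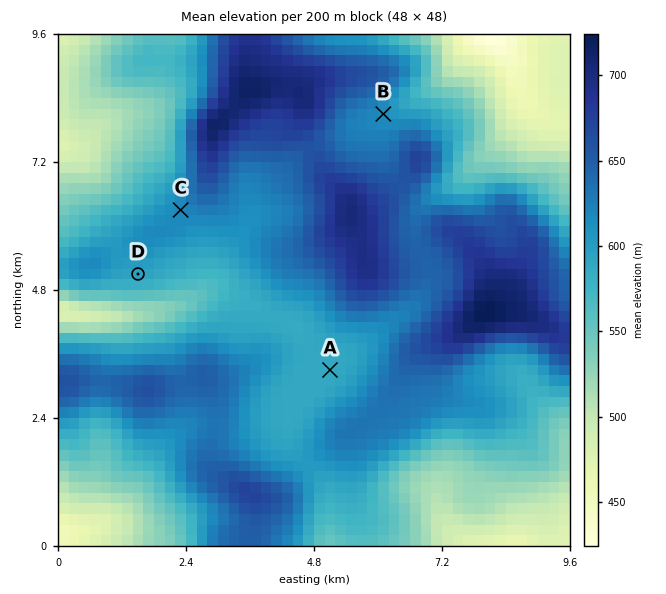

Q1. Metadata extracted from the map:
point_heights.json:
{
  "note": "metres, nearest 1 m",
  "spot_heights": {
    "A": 588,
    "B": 613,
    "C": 618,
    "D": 595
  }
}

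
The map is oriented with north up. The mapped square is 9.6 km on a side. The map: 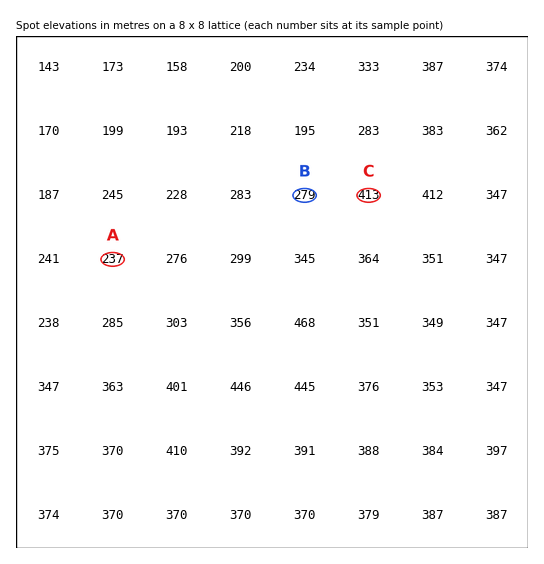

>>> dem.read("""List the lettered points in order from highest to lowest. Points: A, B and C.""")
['C', 'B', 'A']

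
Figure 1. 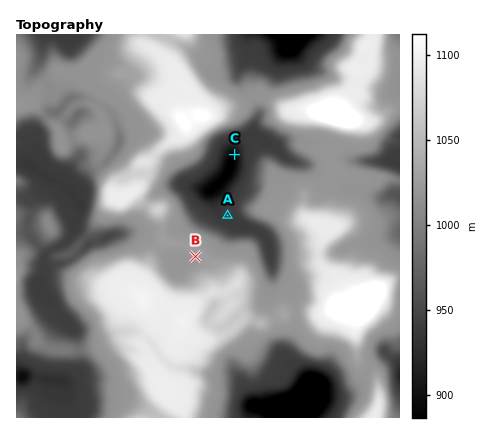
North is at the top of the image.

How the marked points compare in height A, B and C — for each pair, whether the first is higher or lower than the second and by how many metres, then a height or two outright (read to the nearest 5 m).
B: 130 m higher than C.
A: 85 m lower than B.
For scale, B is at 1025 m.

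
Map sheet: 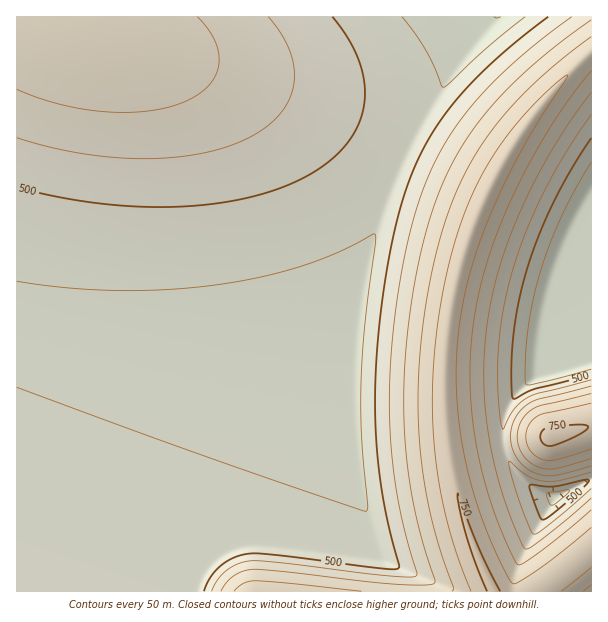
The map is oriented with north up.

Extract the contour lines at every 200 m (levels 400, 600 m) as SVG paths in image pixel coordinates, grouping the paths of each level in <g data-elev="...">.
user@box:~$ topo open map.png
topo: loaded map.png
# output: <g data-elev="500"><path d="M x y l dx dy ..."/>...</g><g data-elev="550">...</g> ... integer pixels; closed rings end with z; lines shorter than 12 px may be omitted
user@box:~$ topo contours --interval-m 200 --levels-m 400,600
<g data-elev="600"><path d="M591 498l-54 45-9 6-4-1-17-41-13-45-8-45-2-43 1-35 5-34 9-35 11-34 16-38 20-37 22-36 23-33"/><path d="M591 386l-52 13-11 5-7 6-6 9-3 9-2 9 2 12 6 10 7 8 11 6 9 3 10-1 36-9"/><path d="M17 89l21 9 22 6 45 8 21 0 21-1 20-3 16-6 14-7 10-8 8-10 4-11 0-12-3-12-8-13-11-12"/><path d="M591 20l-33 24-30 25-25 25-22 25-17 24-15 27-12 28-10 32-11 43-7 50-5 48 0 45 3 42 5 40 9 38 14 46-3 2-6 1-33-1-139-15-11 2-9 4-7 7-6 9"/></g>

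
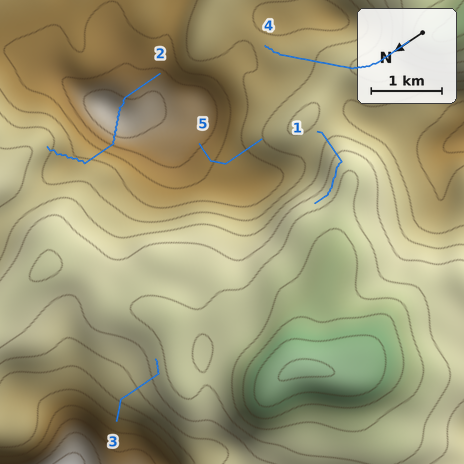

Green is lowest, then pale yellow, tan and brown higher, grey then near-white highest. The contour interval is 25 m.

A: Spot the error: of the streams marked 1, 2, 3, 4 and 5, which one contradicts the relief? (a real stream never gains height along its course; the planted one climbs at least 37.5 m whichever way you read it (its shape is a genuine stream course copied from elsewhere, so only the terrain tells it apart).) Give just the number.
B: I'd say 2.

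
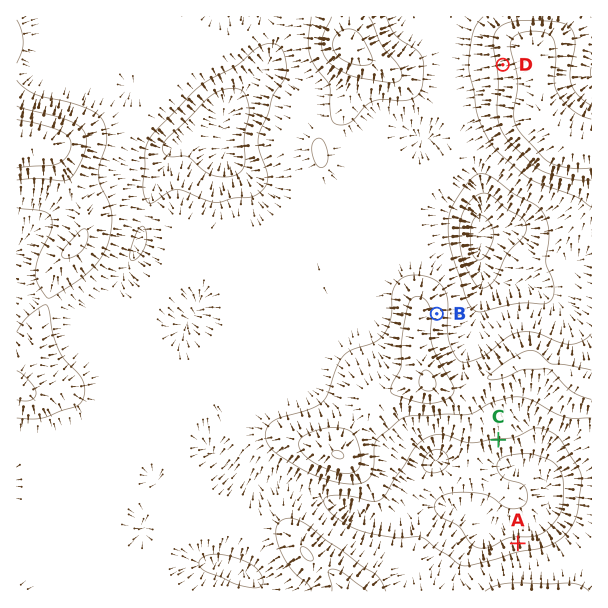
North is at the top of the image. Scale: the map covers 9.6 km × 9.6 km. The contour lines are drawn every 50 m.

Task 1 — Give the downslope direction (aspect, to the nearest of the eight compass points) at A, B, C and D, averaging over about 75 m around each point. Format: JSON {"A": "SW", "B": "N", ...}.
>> {"A": "N", "B": "E", "C": "S", "D": "W"}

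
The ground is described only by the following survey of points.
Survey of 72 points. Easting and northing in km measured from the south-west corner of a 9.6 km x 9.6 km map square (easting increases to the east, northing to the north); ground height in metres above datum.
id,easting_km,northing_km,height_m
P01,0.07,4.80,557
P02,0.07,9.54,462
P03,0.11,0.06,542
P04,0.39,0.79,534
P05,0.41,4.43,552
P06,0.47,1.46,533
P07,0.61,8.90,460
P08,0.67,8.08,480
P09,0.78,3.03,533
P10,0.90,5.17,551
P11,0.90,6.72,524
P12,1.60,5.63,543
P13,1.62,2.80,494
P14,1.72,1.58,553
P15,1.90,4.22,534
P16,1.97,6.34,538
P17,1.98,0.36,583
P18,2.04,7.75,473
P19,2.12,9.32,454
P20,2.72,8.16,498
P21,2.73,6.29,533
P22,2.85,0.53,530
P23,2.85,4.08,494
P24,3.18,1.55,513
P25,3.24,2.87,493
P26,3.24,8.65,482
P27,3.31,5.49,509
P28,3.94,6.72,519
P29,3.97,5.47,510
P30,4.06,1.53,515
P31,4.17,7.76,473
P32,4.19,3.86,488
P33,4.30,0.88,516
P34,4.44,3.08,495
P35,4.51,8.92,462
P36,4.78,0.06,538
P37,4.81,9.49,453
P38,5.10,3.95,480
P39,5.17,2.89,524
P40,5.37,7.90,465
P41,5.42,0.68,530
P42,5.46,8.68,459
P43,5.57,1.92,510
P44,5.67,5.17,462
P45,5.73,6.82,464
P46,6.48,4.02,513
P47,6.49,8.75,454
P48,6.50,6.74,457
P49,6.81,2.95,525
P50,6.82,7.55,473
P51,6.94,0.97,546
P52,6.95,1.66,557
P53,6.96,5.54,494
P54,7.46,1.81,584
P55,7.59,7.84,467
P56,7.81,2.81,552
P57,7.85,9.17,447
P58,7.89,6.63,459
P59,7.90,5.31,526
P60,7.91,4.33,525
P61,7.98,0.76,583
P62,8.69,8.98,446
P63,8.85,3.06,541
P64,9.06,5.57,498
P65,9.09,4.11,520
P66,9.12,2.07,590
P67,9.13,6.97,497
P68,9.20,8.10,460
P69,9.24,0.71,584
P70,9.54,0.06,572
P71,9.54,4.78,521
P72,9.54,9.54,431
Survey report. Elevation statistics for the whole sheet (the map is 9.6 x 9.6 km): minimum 431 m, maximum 594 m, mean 508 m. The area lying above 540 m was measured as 18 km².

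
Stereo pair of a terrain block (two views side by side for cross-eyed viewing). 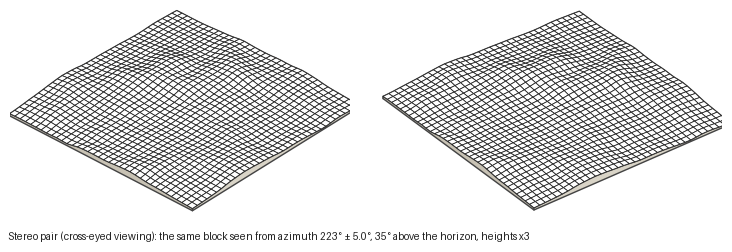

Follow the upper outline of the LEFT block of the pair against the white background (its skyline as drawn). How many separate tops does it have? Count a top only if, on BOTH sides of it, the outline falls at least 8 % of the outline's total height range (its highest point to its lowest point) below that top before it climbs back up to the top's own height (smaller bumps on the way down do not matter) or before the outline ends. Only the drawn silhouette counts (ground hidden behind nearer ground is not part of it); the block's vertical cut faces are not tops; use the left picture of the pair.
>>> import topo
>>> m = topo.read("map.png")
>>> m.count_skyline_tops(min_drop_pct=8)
2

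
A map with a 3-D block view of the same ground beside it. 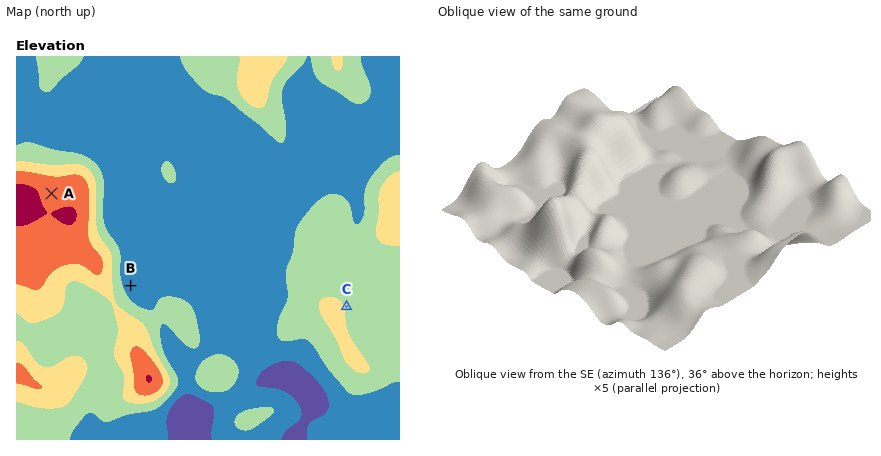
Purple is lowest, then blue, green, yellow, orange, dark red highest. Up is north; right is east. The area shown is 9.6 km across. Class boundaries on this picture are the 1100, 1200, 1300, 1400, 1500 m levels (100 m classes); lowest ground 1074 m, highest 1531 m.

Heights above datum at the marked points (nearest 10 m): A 1480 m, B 1150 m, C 1290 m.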